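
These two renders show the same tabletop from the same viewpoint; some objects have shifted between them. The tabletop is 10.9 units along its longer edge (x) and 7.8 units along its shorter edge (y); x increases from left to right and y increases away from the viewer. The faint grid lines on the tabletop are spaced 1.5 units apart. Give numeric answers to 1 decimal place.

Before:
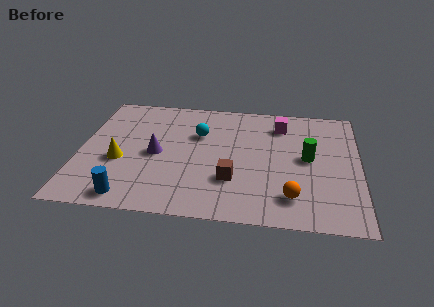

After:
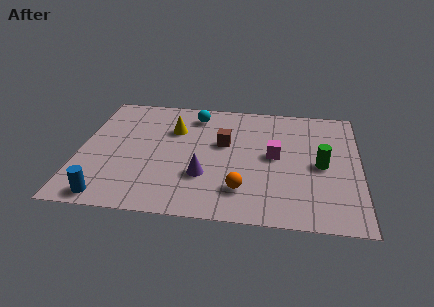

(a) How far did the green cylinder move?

0.6

From (8.9, 4.1) to (9.4, 3.7), the green cylinder covered √(0.5² + 0.4²) ≈ 0.6 units.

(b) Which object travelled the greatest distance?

the yellow cone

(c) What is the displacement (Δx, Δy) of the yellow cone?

(2.0, 2.3)

The yellow cone started near (1.6, 3.1) and ended near (3.6, 5.4).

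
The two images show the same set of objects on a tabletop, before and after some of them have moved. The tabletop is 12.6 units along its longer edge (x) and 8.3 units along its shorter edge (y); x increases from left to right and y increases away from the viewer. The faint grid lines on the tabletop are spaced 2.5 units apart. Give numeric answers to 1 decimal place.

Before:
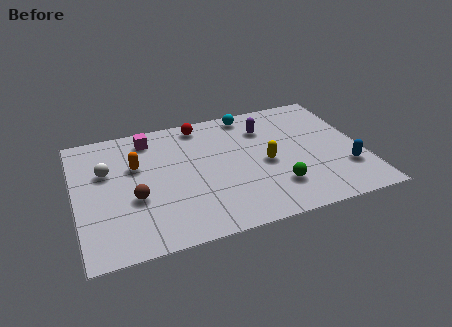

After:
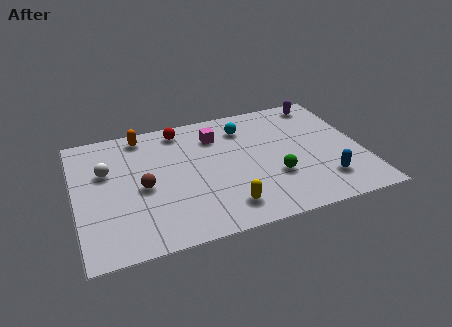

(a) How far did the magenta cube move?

3.0

The magenta cube moved from about (3.4, 7.0) to (6.3, 6.3), a distance of √(2.9² + 0.7²) ≈ 3.0.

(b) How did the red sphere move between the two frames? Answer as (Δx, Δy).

(-0.9, -0.1)

The red sphere started near (5.7, 7.3) and ended near (4.8, 7.2).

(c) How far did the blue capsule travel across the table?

1.1

From (11.7, 2.4) to (10.7, 1.9), the blue capsule covered √(1.0² + 0.5²) ≈ 1.1 units.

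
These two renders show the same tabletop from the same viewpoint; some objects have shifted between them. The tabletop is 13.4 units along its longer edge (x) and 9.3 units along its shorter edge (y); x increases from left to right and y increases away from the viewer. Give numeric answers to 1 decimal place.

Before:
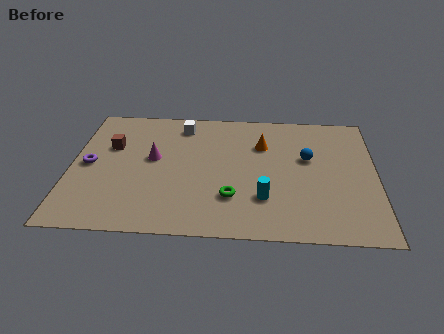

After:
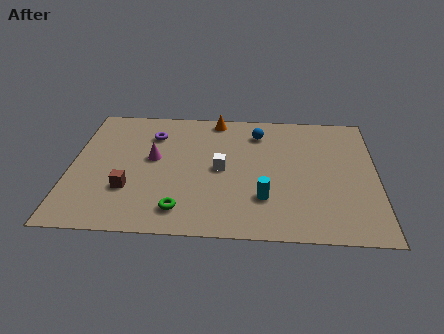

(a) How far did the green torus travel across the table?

2.4

The green torus moved from about (7.1, 2.6) to (4.9, 1.6), a distance of √(2.2² + 1.0²) ≈ 2.4.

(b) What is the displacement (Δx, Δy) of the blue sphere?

(-2.2, 1.8)

The blue sphere was at about (10.4, 5.6) and moved to about (8.2, 7.4).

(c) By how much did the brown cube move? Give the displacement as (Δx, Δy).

(0.9, -3.1)

The brown cube was at about (1.7, 6.0) and moved to about (2.6, 2.9).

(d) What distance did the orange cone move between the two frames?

2.8

The orange cone moved from about (8.4, 6.5) to (6.3, 8.4), a distance of √(2.1² + 1.9²) ≈ 2.8.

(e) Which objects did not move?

the cyan cylinder and the magenta cone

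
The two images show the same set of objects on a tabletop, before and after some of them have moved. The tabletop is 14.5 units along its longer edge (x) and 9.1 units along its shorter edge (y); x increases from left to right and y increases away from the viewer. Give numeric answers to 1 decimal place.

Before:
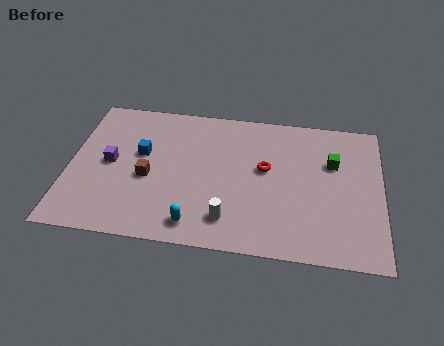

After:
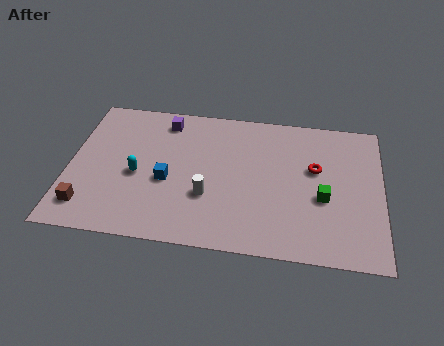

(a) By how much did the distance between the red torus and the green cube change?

-1.4

They were about 3.2 units apart before and 1.8 after — 1.4 units closer together.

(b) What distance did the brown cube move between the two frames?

3.5

The brown cube moved from about (3.7, 3.9) to (1.0, 1.7), a distance of √(2.7² + 2.2²) ≈ 3.5.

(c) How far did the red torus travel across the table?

2.3

The red torus moved from about (9.1, 5.2) to (11.4, 5.5), a distance of √(2.3² + 0.3²) ≈ 2.3.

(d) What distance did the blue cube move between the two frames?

2.1

The blue cube was near (3.3, 5.4) before and (4.6, 3.8) after, so it travelled √(1.3² + 1.6²) ≈ 2.1 units.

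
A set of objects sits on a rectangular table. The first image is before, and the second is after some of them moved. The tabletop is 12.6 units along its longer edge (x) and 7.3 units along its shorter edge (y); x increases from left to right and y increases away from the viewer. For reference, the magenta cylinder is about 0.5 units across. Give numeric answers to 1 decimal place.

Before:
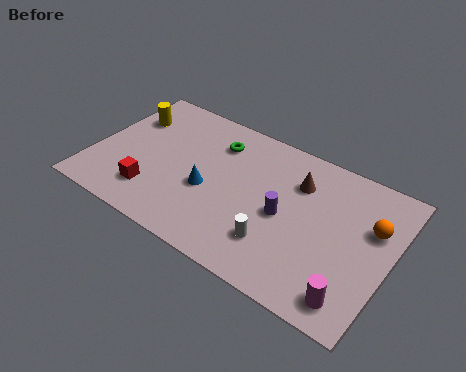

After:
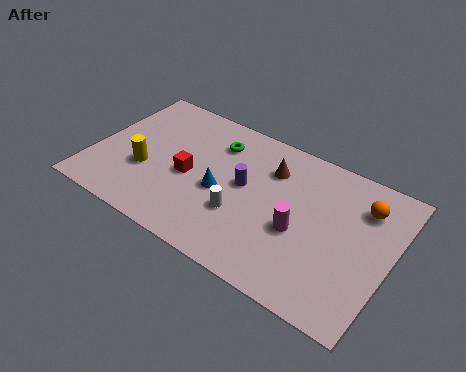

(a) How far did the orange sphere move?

0.9

From (11.7, 4.7) to (11.2, 5.5), the orange sphere covered √(0.5² + 0.8²) ≈ 0.9 units.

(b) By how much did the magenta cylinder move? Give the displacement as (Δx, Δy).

(-2.5, 1.9)

From the two frames, the magenta cylinder sits at roughly (11.4, 1.1) before and (8.9, 3.0) after.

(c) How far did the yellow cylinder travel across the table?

2.8

The yellow cylinder was near (1.1, 5.2) before and (2.3, 2.7) after, so it travelled √(1.2² + 2.5²) ≈ 2.8 units.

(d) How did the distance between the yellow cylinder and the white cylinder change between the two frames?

-3.5

The distance was about 7.7 in the first image and 4.2 in the second, so they moved 3.5 units closer together.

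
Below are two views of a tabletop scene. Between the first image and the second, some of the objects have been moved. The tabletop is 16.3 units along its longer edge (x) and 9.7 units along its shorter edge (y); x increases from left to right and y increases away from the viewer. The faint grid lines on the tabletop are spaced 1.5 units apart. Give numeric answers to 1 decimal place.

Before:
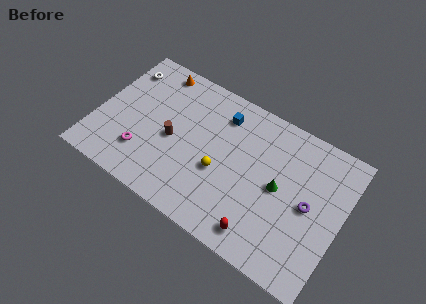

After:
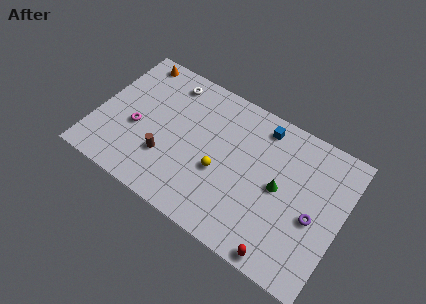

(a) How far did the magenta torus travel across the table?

1.7

The magenta torus was near (3.4, 2.5) before and (2.7, 4.0) after, so it travelled √(0.7² + 1.5²) ≈ 1.7 units.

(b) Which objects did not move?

the green cone and the yellow sphere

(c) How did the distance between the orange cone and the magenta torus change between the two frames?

-1.3

Before: roughly 6.1 units apart; after: 4.8. That's 1.3 units closer together.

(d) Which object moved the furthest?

the white torus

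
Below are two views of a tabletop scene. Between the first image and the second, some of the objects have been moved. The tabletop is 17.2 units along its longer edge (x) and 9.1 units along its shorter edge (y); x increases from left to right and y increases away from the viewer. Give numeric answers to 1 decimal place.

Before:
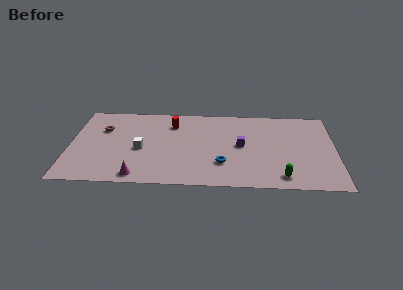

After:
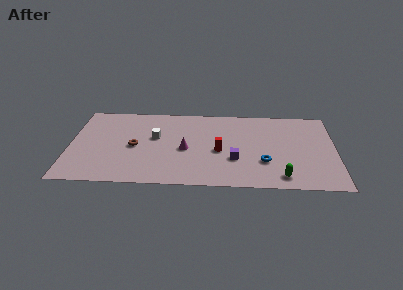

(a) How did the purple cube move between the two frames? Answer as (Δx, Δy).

(-0.4, -1.6)

The purple cube started near (11.1, 4.7) and ended near (10.7, 3.1).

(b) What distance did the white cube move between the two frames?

1.7

From (4.6, 4.0) to (5.5, 5.4), the white cube covered √(0.9² + 1.4²) ≈ 1.7 units.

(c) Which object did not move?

the green capsule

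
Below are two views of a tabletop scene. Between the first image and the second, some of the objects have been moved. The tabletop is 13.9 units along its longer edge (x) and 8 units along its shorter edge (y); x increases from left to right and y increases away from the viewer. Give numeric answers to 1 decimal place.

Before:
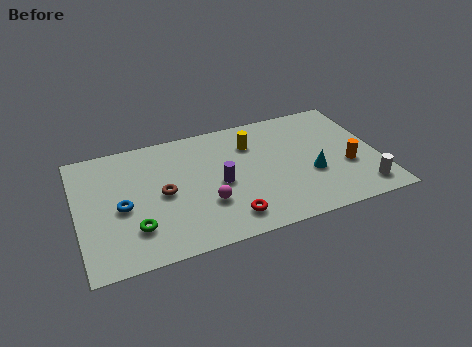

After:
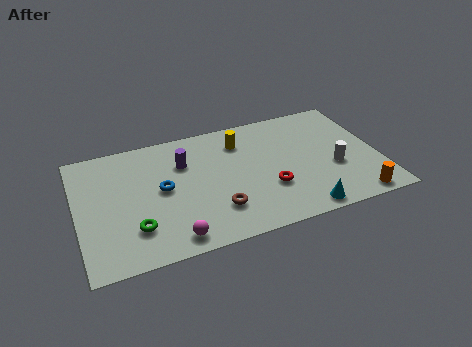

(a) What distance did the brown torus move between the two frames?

2.9

The brown torus was near (3.9, 3.9) before and (6.2, 2.1) after, so it travelled √(2.3² + 1.8²) ≈ 2.9 units.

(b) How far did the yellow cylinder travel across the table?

0.6

The yellow cylinder was near (8.2, 5.9) before and (7.7, 6.2) after, so it travelled √(0.5² + 0.3²) ≈ 0.6 units.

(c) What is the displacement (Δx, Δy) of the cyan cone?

(-0.7, -2.2)

The cyan cone was at about (10.7, 3.0) and moved to about (10.0, 0.8).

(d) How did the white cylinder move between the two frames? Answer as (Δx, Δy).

(-1.1, 1.8)

The white cylinder was at about (12.9, 1.3) and moved to about (11.8, 3.1).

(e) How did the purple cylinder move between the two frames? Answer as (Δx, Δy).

(-1.5, 1.9)

The purple cylinder was at about (6.5, 3.7) and moved to about (5.0, 5.6).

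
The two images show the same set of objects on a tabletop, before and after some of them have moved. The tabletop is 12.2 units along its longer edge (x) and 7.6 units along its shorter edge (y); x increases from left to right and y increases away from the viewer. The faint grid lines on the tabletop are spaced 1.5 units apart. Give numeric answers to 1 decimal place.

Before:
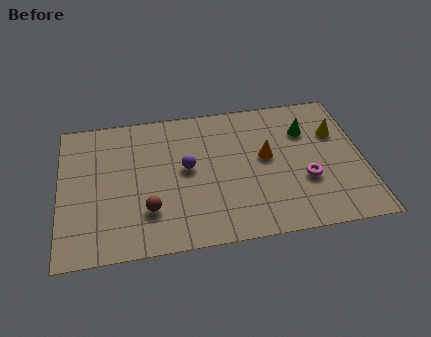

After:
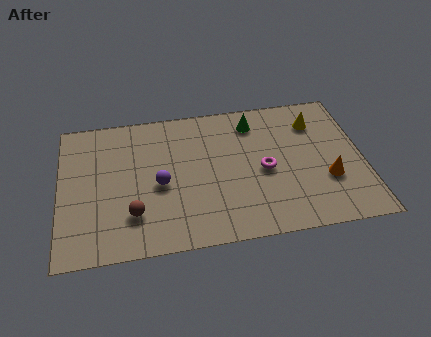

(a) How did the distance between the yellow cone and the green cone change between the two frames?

+1.3

Before: roughly 1.2 units apart; after: 2.5. That's 1.3 units further apart.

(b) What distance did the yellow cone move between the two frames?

1.1

From (11.2, 5.1) to (10.4, 5.8), the yellow cone covered √(0.8² + 0.7²) ≈ 1.1 units.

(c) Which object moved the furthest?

the orange cone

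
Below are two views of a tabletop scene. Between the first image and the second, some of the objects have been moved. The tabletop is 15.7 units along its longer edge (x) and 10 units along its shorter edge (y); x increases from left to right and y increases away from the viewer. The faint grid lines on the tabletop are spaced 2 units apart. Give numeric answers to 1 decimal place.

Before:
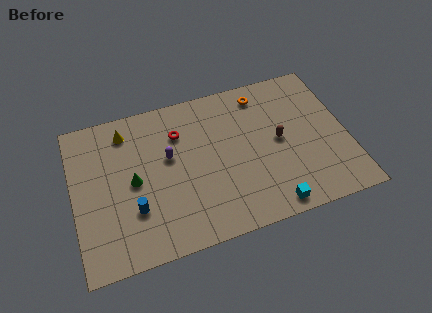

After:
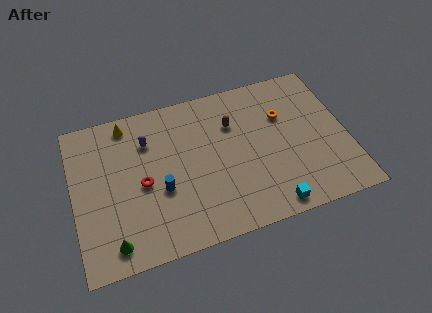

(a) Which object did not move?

the cyan cube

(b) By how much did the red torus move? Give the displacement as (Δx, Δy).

(-2.3, -2.7)

The red torus was at about (6.2, 7.3) and moved to about (3.9, 4.6).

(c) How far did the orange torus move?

2.1

From (11.1, 8.5) to (12.2, 6.7), the orange torus covered √(1.1² + 1.8²) ≈ 2.1 units.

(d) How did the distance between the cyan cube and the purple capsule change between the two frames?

+1.8

Before: roughly 7.3 units apart; after: 9.1. That's 1.8 units further apart.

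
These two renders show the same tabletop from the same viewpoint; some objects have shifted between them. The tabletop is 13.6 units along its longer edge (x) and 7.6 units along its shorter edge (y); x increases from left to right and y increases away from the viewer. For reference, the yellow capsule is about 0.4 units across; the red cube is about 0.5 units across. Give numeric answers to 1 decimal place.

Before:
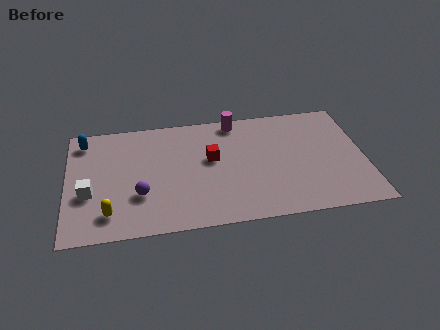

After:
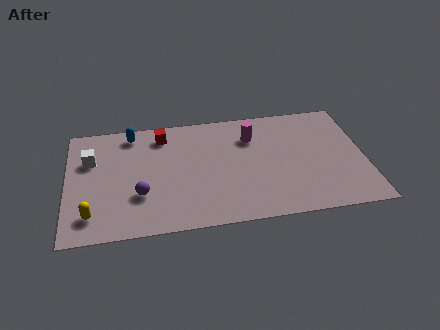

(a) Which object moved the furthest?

the red cube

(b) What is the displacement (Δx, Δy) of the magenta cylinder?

(0.7, -1.2)

The magenta cylinder started near (7.8, 6.8) and ended near (8.5, 5.6).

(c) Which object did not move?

the purple sphere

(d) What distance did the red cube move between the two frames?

2.9

The red cube moved from about (6.6, 4.4) to (4.4, 6.3), a distance of √(2.2² + 1.9²) ≈ 2.9.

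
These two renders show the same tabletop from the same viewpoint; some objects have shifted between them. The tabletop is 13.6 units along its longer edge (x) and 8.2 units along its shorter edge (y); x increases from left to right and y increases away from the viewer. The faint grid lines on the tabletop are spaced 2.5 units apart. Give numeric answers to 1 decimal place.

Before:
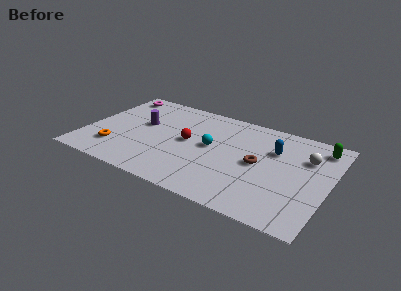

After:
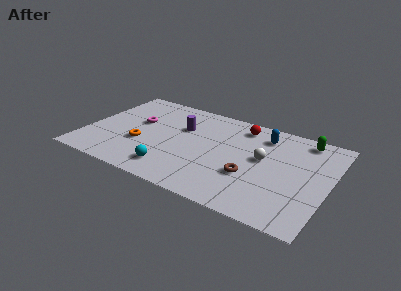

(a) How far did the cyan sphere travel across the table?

3.4

The cyan sphere was near (7.0, 4.4) before and (5.2, 1.5) after, so it travelled √(1.8² + 2.9²) ≈ 3.4 units.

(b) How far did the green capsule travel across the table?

0.9

From (12.8, 6.9) to (11.9, 7.2), the green capsule covered √(0.9² + 0.3²) ≈ 0.9 units.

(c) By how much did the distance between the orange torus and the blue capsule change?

-1.8

The distance was about 9.2 in the first image and 7.4 in the second, so they moved 1.8 units closer together.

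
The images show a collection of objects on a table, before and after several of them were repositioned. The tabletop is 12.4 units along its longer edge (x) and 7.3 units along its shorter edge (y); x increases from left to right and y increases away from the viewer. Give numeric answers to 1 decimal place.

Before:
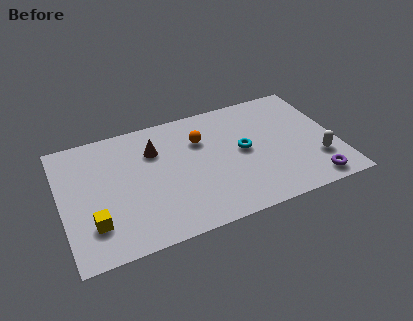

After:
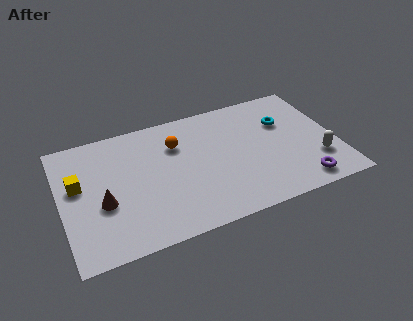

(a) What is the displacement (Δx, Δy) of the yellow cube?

(-0.5, 2.4)

The yellow cube was at about (1.3, 1.9) and moved to about (0.8, 4.3).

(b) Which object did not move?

the white capsule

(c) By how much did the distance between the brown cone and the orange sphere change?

+2.1

Before: roughly 2.1 units apart; after: 4.2. That's 2.1 units further apart.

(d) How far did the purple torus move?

0.5

The purple torus was near (11.0, 0.9) before and (10.5, 1.0) after, so it travelled √(0.5² + 0.1²) ≈ 0.5 units.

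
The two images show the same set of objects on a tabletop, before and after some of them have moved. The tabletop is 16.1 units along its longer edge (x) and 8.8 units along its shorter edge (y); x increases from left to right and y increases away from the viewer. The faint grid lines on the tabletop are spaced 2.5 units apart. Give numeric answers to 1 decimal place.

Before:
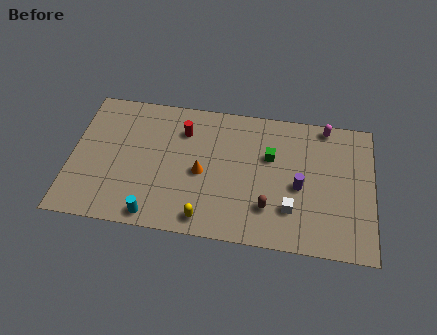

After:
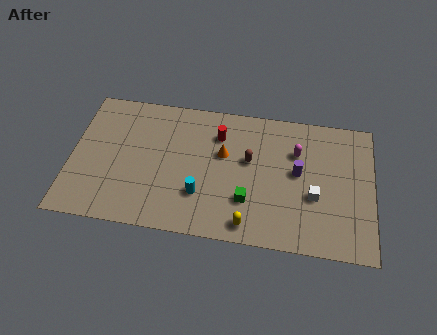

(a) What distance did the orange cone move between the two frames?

1.8

From (7.0, 4.0) to (8.1, 5.4), the orange cone covered √(1.1² + 1.4²) ≈ 1.8 units.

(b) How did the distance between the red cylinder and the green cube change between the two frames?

-0.5

The distance was about 4.8 in the first image and 4.3 in the second, so they moved 0.5 units closer together.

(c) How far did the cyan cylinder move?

2.9

From (4.6, 0.9) to (7.0, 2.6), the cyan cylinder covered √(2.4² + 1.7²) ≈ 2.9 units.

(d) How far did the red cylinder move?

1.9

From (5.9, 6.6) to (7.8, 6.6), the red cylinder covered √(1.9² + 0.0²) ≈ 1.9 units.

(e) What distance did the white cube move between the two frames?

1.6

From (11.8, 2.4) to (13.0, 3.4), the white cube covered √(1.2² + 1.0²) ≈ 1.6 units.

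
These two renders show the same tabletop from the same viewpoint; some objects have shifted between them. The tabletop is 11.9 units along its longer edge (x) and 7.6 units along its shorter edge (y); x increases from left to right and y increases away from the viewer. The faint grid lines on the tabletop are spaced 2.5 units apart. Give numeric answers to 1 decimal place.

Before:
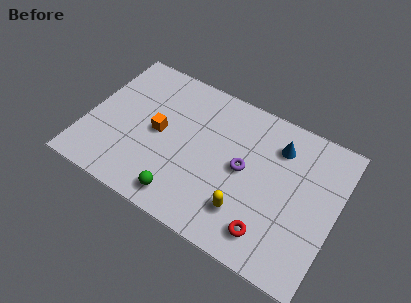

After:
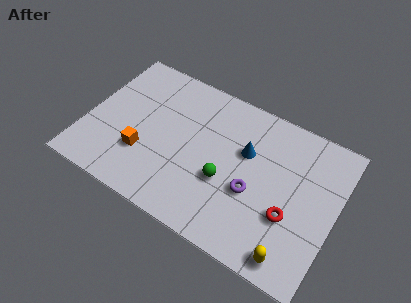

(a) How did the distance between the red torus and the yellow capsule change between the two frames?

+0.5

Before: roughly 1.3 units apart; after: 1.8. That's 0.5 units further apart.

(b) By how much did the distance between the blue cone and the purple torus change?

-0.5

They were about 2.4 units apart before and 1.9 after — 0.5 units closer together.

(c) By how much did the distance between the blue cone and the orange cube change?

-0.7

They were about 5.9 units apart before and 5.2 after — 0.7 units closer together.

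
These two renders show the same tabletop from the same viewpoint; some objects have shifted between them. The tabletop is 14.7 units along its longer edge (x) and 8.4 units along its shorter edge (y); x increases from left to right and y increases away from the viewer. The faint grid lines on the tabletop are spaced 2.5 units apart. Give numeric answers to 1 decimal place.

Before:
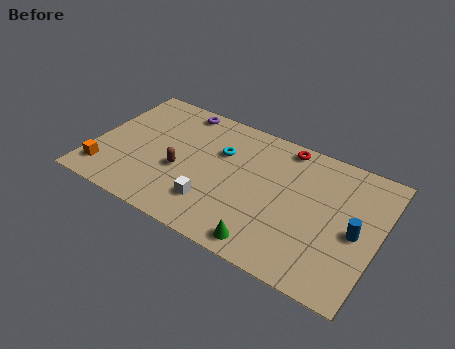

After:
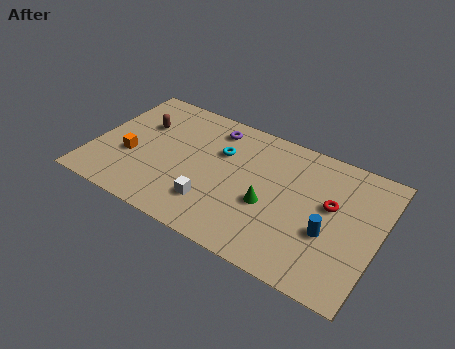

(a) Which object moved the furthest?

the red torus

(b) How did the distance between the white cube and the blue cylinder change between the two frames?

-1.4

Before: roughly 7.3 units apart; after: 5.9. That's 1.4 units closer together.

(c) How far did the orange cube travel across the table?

1.9

From (0.9, 1.6) to (2.0, 3.2), the orange cube covered √(1.1² + 1.6²) ≈ 1.9 units.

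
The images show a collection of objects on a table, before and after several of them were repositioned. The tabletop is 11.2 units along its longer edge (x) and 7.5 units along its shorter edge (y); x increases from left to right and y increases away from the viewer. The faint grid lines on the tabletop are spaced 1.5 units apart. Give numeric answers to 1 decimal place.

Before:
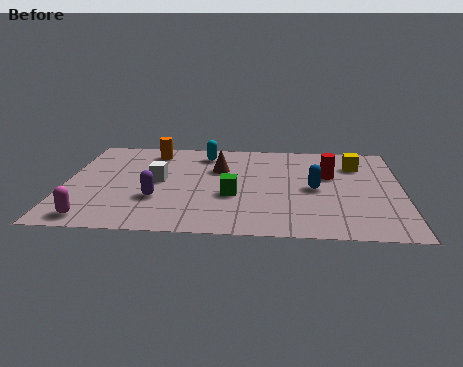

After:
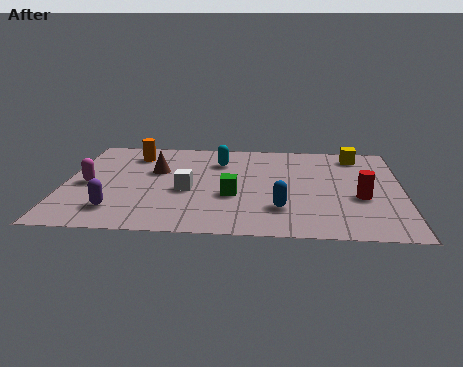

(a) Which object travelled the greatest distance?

the magenta capsule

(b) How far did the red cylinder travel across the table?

2.0

The red cylinder was near (8.8, 4.7) before and (9.8, 3.0) after, so it travelled √(1.0² + 1.7²) ≈ 2.0 units.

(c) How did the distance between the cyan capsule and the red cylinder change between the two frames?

+0.9

The distance was about 4.5 in the first image and 5.4 in the second, so they moved 0.9 units further apart.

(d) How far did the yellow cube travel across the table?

0.8

The yellow cube moved from about (9.7, 5.6) to (9.7, 6.4), a distance of √(0.0² + 0.8²) ≈ 0.8.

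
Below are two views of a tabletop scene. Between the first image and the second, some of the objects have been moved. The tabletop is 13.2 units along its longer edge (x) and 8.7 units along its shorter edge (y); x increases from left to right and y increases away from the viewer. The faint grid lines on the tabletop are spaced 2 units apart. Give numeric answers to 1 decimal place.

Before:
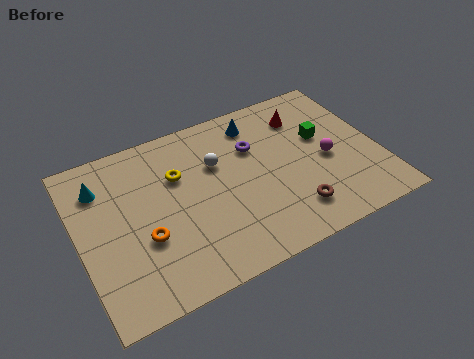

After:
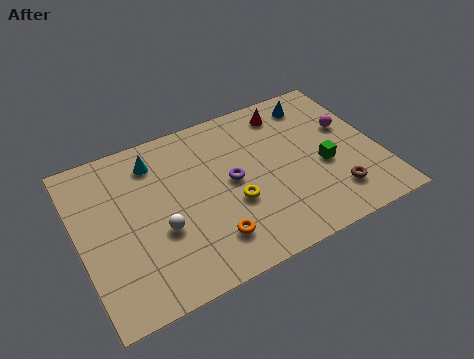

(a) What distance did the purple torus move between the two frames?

1.8

The purple torus was near (7.9, 5.9) before and (6.7, 4.5) after, so it travelled √(1.2² + 1.4²) ≈ 1.8 units.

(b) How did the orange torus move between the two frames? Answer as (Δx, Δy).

(2.7, -1.3)

The orange torus started near (2.7, 3.2) and ended near (5.4, 1.9).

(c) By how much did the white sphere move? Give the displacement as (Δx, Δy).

(-2.8, -2.4)

The white sphere was at about (6.2, 5.7) and moved to about (3.4, 3.3).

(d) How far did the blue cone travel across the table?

2.7

The blue cone was near (8.2, 7.2) before and (10.9, 7.3) after, so it travelled √(2.7² + 0.1²) ≈ 2.7 units.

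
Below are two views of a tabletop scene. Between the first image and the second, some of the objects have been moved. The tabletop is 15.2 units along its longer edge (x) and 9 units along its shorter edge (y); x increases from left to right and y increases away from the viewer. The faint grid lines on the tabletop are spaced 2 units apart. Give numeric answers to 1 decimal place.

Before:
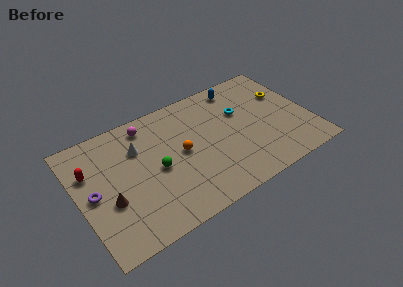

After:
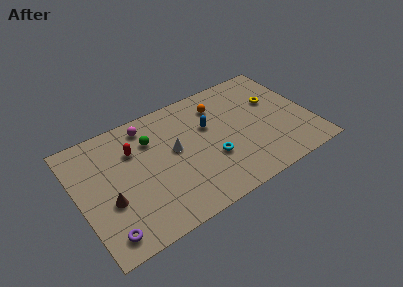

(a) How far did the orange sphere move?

3.8

The orange sphere moved from about (6.7, 4.6) to (9.6, 7.0), a distance of √(2.9² + 2.4²) ≈ 3.8.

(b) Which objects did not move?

the brown cone and the magenta sphere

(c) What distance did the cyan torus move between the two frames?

3.5

The cyan torus was near (10.9, 5.8) before and (8.5, 3.2) after, so it travelled √(2.4² + 2.6²) ≈ 3.5 units.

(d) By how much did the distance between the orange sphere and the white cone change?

+0.8

Before: roughly 3.1 units apart; after: 3.9. That's 0.8 units further apart.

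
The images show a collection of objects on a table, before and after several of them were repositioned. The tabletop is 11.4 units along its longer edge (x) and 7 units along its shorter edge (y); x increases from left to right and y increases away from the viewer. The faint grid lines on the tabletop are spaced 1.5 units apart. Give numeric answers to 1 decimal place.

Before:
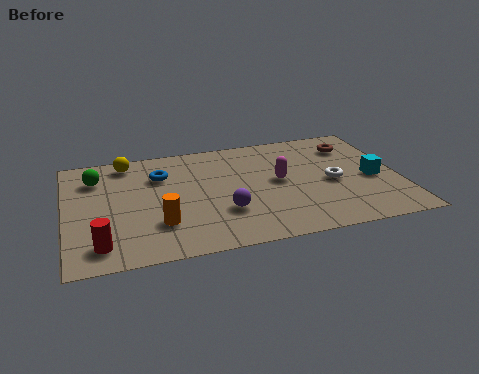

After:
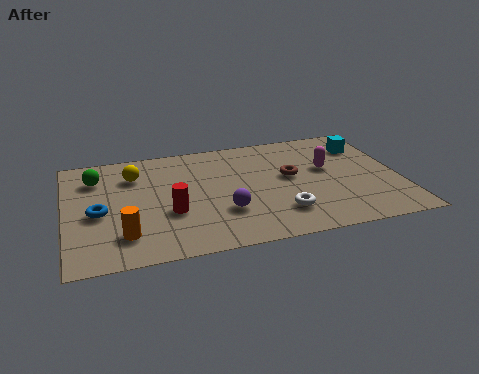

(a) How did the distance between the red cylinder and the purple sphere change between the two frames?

-2.5

The distance was about 4.3 in the first image and 1.8 in the second, so they moved 2.5 units closer together.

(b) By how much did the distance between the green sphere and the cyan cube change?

-0.4

They were about 9.7 units apart before and 9.3 after — 0.4 units closer together.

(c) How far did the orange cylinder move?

1.3

From (3.1, 2.0) to (1.9, 1.6), the orange cylinder covered √(1.2² + 0.4²) ≈ 1.3 units.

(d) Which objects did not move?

the green sphere and the purple sphere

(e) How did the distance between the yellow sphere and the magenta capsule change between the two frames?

+1.1

They were about 5.6 units apart before and 6.7 after — 1.1 units further apart.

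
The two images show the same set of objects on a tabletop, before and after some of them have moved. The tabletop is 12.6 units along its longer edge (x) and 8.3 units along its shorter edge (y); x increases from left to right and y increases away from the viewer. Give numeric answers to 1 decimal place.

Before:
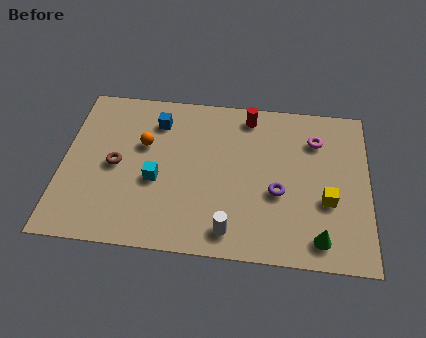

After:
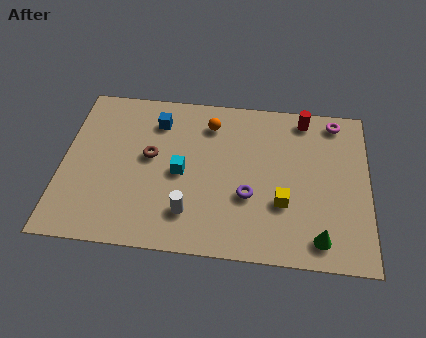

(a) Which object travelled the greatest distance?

the orange sphere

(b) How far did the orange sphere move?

3.0

The orange sphere moved from about (3.3, 5.2) to (6.0, 6.6), a distance of √(2.7² + 1.4²) ≈ 3.0.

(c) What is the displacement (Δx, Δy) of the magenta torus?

(0.8, 1.1)

From the two frames, the magenta torus sits at roughly (10.4, 6.2) before and (11.2, 7.3) after.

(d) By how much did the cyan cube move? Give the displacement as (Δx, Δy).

(1.0, 0.5)

The cyan cube started near (3.9, 3.4) and ended near (4.9, 3.9).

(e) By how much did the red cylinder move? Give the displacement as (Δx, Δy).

(2.3, 0.1)

The red cylinder was at about (7.6, 7.2) and moved to about (9.9, 7.3).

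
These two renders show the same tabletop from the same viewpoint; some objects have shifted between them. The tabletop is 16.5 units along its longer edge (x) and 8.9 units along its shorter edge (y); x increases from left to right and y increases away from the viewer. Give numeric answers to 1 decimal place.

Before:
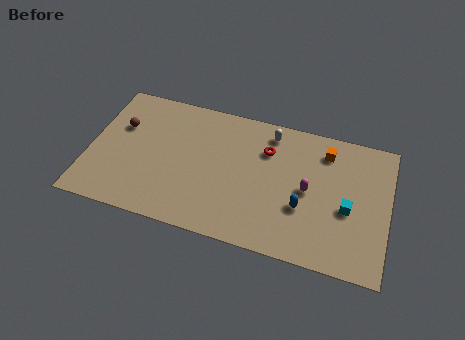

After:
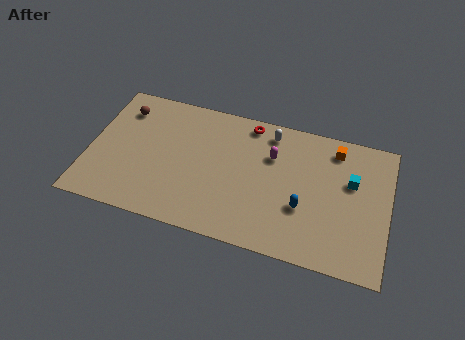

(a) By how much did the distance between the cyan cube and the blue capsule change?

+1.0

The distance was about 2.5 in the first image and 3.5 in the second, so they moved 1.0 units further apart.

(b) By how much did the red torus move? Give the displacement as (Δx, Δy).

(-1.1, 1.5)

The red torus was at about (9.7, 6.4) and moved to about (8.6, 7.9).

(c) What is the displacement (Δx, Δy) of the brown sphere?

(0.0, 1.2)

The brown sphere started near (1.6, 5.8) and ended near (1.6, 7.0).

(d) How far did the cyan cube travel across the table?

1.8

From (14.3, 3.8) to (14.4, 5.6), the cyan cube covered √(0.1² + 1.8²) ≈ 1.8 units.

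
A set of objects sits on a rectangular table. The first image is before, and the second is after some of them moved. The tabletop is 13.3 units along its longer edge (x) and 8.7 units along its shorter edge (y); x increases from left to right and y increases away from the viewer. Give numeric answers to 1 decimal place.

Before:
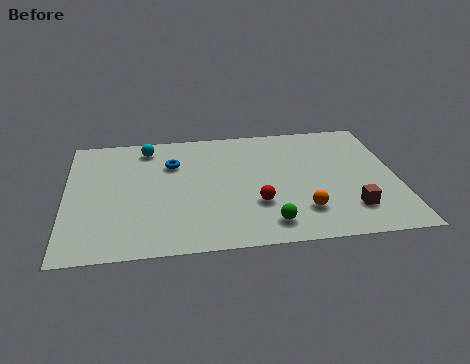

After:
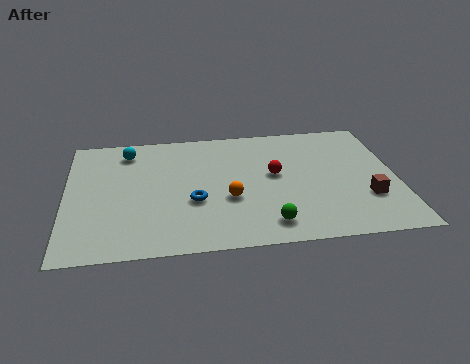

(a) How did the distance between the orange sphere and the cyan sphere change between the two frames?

-2.5

The distance was about 8.1 in the first image and 5.6 in the second, so they moved 2.5 units closer together.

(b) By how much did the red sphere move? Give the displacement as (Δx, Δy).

(0.8, 2.0)

From the two frames, the red sphere sits at roughly (7.6, 2.8) before and (8.4, 4.8) after.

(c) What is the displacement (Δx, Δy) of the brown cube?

(0.7, 0.7)

From the two frames, the brown cube sits at roughly (11.3, 2.0) before and (12.0, 2.7) after.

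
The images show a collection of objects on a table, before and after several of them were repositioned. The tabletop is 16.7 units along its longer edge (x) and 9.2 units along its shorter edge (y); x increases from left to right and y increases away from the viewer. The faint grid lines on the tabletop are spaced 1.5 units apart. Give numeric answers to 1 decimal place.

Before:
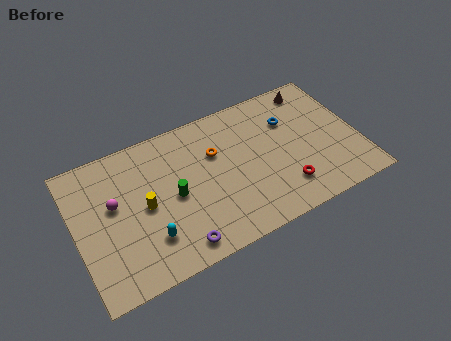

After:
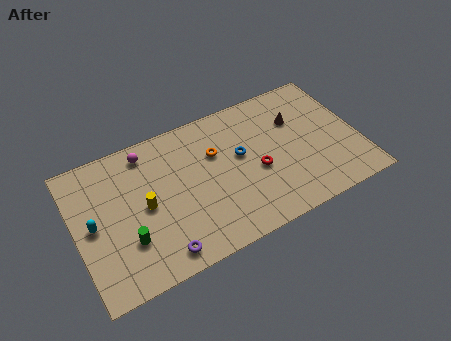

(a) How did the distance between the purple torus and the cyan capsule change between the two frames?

+3.0

Before: roughly 1.9 units apart; after: 4.9. That's 3.0 units further apart.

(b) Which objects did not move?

the yellow cylinder and the orange torus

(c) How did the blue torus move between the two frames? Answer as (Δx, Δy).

(-3.1, -1.1)

The blue torus was at about (12.9, 6.4) and moved to about (9.8, 5.3).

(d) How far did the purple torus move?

1.0

The purple torus moved from about (5.5, 1.2) to (4.5, 1.2), a distance of √(1.0² + 0.0²) ≈ 1.0.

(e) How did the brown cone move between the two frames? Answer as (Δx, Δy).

(-1.3, -1.7)

The brown cone was at about (14.6, 8.0) and moved to about (13.3, 6.3).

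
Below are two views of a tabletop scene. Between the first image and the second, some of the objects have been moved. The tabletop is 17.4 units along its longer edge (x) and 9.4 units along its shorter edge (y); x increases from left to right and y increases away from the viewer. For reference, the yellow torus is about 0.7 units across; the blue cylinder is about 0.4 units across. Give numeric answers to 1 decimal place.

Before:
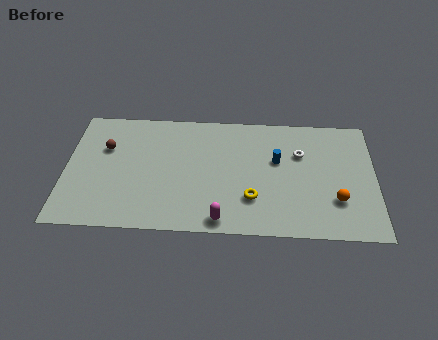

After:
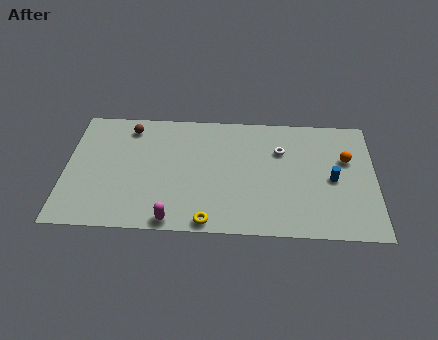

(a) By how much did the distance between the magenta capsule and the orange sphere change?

+4.4

The distance was about 6.6 in the first image and 11.0 in the second, so they moved 4.4 units further apart.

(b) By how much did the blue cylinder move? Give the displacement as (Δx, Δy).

(3.1, -1.3)

The blue cylinder was at about (11.9, 5.7) and moved to about (15.0, 4.4).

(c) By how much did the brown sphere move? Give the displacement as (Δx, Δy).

(1.3, 1.7)

From the two frames, the brown sphere sits at roughly (2.2, 6.2) before and (3.5, 7.9) after.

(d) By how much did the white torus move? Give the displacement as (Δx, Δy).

(-1.1, 0.2)

The white torus was at about (13.2, 6.3) and moved to about (12.1, 6.5).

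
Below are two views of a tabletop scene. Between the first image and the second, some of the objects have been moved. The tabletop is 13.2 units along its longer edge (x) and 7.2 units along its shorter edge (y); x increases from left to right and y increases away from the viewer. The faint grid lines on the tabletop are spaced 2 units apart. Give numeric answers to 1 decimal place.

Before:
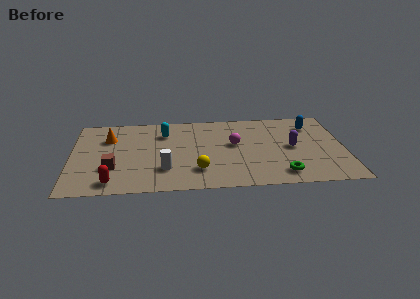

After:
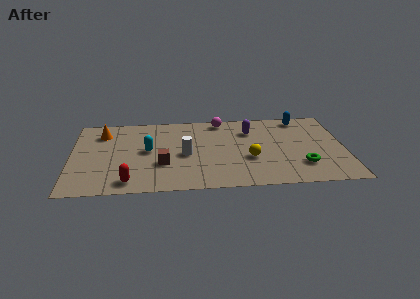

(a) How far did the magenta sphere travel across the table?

2.4

From (7.9, 4.1) to (7.3, 6.4), the magenta sphere covered √(0.6² + 2.3²) ≈ 2.4 units.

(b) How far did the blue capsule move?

0.9

From (11.7, 5.6) to (11.2, 6.3), the blue capsule covered √(0.5² + 0.7²) ≈ 0.9 units.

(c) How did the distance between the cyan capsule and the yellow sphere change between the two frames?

+1.1

Before: roughly 3.9 units apart; after: 5.0. That's 1.1 units further apart.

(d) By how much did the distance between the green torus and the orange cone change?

+1.1

The distance was about 9.2 in the first image and 10.3 in the second, so they moved 1.1 units further apart.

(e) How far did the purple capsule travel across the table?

2.6

From (10.7, 3.6) to (8.7, 5.3), the purple capsule covered √(2.0² + 1.7²) ≈ 2.6 units.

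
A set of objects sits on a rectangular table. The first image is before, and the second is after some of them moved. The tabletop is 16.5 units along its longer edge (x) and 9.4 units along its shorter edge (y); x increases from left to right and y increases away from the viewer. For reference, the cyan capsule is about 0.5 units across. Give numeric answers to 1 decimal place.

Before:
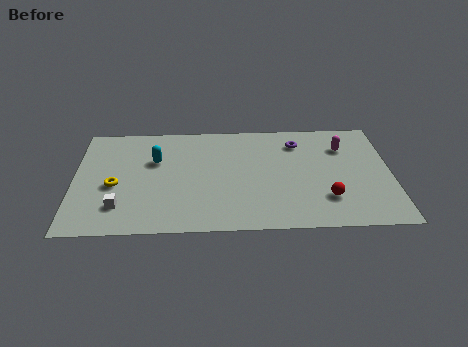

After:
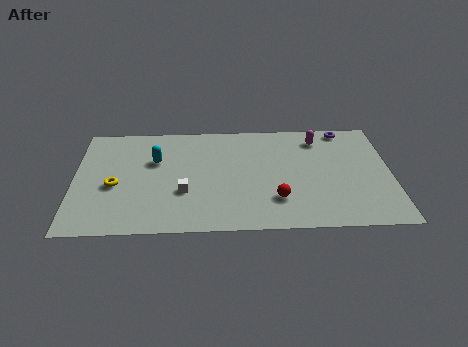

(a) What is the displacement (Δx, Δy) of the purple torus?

(2.5, 1.1)

From the two frames, the purple torus sits at roughly (11.7, 7.4) before and (14.2, 8.5) after.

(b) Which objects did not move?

the yellow torus and the cyan capsule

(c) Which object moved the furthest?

the white cube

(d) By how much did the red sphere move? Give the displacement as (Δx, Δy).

(-2.6, 0.0)

From the two frames, the red sphere sits at roughly (13.1, 2.5) before and (10.5, 2.5) after.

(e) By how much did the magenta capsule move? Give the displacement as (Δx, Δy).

(-1.3, 0.8)

The magenta capsule started near (14.1, 6.9) and ended near (12.8, 7.7).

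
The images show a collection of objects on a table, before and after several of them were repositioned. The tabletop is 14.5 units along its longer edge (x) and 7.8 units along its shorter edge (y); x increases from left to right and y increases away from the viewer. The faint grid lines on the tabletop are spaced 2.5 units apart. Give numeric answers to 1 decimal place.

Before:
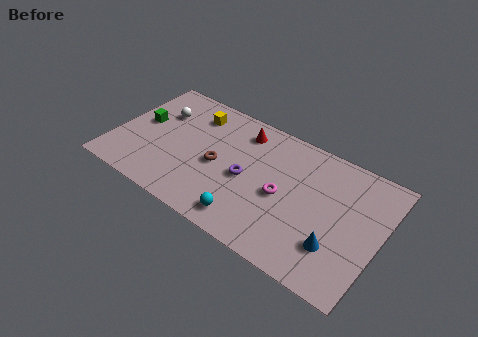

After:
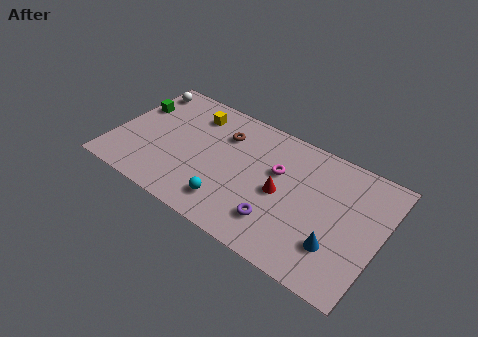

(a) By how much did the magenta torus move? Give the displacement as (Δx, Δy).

(-0.5, 1.3)

The magenta torus started near (9.3, 3.6) and ended near (8.8, 4.9).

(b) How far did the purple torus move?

2.6

From (7.3, 3.6) to (9.3, 1.9), the purple torus covered √(2.0² + 1.7²) ≈ 2.6 units.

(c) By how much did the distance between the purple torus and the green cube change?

+3.1

They were about 6.0 units apart before and 9.1 after — 3.1 units further apart.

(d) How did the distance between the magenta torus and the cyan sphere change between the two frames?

+1.1

The distance was about 2.8 in the first image and 3.9 in the second, so they moved 1.1 units further apart.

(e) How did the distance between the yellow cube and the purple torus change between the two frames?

+2.6

They were about 4.3 units apart before and 6.9 after — 2.6 units further apart.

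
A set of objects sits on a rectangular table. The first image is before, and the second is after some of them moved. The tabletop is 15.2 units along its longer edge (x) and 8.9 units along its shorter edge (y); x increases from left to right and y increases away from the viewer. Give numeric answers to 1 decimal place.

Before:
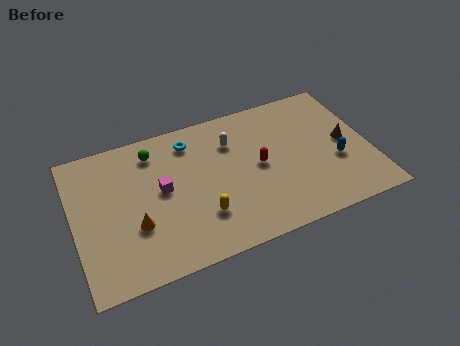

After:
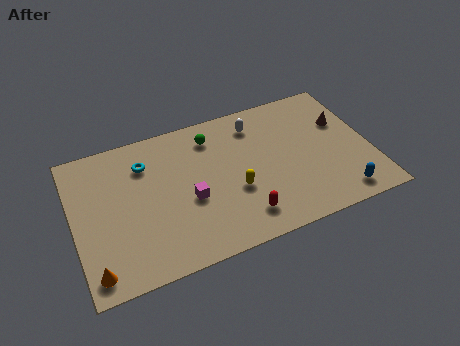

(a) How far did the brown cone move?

1.3

The brown cone was near (14.0, 4.5) before and (14.0, 5.8) after, so it travelled √(0.0² + 1.3²) ≈ 1.3 units.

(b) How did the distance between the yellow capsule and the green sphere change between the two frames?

-1.3

They were about 5.2 units apart before and 3.9 after — 1.3 units closer together.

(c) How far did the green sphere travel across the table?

3.0

From (4.3, 7.3) to (7.3, 7.2), the green sphere covered √(3.0² + 0.1²) ≈ 3.0 units.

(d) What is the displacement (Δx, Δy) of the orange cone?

(-2.2, -1.9)

From the two frames, the orange cone sits at roughly (3.0, 3.1) before and (0.8, 1.2) after.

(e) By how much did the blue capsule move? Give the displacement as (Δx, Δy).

(-0.1, -2.2)

The blue capsule started near (13.4, 3.4) and ended near (13.3, 1.2).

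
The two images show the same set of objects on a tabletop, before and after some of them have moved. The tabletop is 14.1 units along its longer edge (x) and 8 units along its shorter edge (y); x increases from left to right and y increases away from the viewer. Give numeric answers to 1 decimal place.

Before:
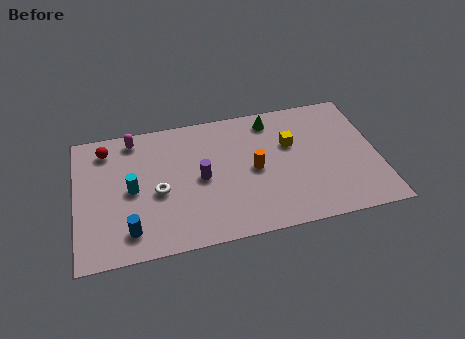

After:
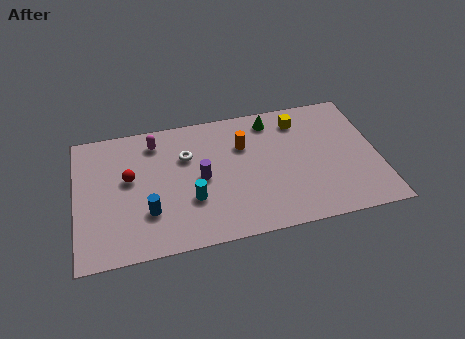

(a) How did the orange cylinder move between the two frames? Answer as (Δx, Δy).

(-0.4, 1.6)

The orange cylinder was at about (8.3, 3.9) and moved to about (7.9, 5.5).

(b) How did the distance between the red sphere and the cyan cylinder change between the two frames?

+0.5

They were about 2.9 units apart before and 3.4 after — 0.5 units further apart.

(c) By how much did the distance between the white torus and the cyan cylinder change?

+1.4

The distance was about 1.3 in the first image and 2.7 in the second, so they moved 1.4 units further apart.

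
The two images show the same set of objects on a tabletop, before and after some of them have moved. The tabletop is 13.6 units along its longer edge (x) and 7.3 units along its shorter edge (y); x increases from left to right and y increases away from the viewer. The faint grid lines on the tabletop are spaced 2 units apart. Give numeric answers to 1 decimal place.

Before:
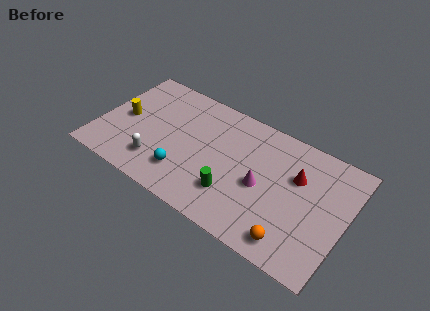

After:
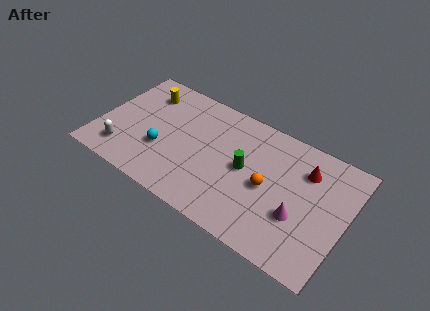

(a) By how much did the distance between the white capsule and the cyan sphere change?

+0.8

Before: roughly 1.5 units apart; after: 2.3. That's 0.8 units further apart.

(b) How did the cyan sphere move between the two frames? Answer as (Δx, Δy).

(-1.4, 0.8)

The cyan sphere was at about (5.0, 1.8) and moved to about (3.6, 2.6).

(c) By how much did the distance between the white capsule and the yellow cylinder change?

+1.3

Before: roughly 2.9 units apart; after: 4.2. That's 1.3 units further apart.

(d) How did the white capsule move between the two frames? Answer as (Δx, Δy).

(-1.9, -0.2)

From the two frames, the white capsule sits at roughly (3.5, 1.7) before and (1.6, 1.5) after.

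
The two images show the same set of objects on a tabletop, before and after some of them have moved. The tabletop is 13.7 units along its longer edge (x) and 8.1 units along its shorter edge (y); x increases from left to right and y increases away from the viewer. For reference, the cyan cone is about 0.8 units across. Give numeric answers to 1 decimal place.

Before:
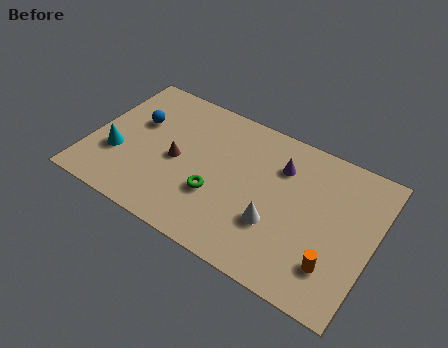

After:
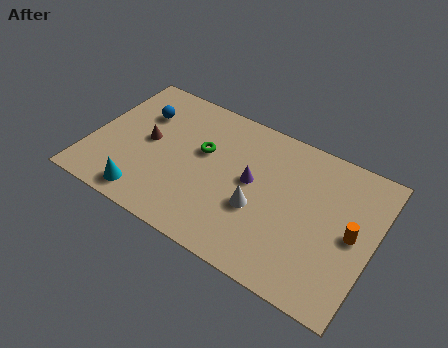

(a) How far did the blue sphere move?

0.6

The blue sphere moved from about (2.0, 5.1) to (2.1, 5.7), a distance of √(0.1² + 0.6²) ≈ 0.6.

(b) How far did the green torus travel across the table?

2.3

The green torus was near (6.3, 2.8) before and (5.3, 4.9) after, so it travelled √(1.0² + 2.1²) ≈ 2.3 units.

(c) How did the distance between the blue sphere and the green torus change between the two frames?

-1.6

The distance was about 4.9 in the first image and 3.3 in the second, so they moved 1.6 units closer together.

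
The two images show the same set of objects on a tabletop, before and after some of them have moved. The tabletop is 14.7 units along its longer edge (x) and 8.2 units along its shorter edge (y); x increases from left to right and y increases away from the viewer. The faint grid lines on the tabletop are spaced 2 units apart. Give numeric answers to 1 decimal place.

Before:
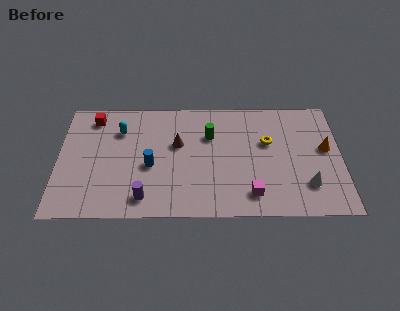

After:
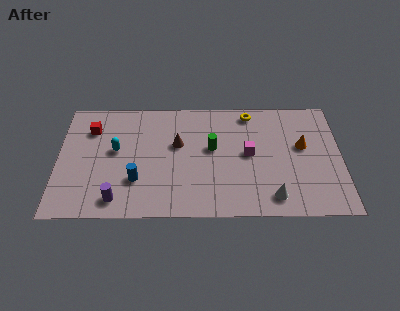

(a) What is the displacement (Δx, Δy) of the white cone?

(-1.8, -0.8)

The white cone started near (12.9, 2.1) and ended near (11.1, 1.3).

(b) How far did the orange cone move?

1.2

From (13.9, 4.6) to (12.7, 4.8), the orange cone covered √(1.2² + 0.2²) ≈ 1.2 units.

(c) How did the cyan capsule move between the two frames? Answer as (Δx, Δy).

(-0.2, -1.4)

The cyan capsule started near (3.2, 6.0) and ended near (3.0, 4.6).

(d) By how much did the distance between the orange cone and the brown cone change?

-1.2

Before: roughly 7.7 units apart; after: 6.5. That's 1.2 units closer together.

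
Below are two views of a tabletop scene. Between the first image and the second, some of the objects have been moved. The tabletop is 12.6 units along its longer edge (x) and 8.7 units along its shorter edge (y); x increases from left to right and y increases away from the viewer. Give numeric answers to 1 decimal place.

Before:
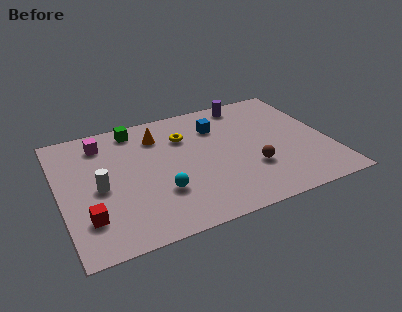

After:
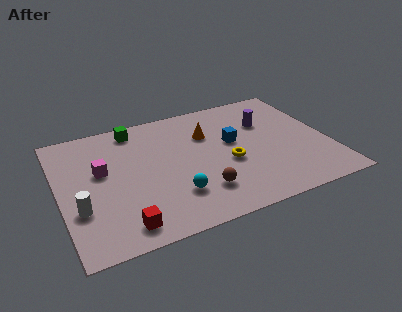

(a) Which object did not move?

the green cube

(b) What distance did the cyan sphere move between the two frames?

0.7

The cyan sphere moved from about (4.5, 2.7) to (5.1, 2.3), a distance of √(0.6² + 0.4²) ≈ 0.7.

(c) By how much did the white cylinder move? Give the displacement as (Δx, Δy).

(-1.0, -1.1)

From the two frames, the white cylinder sits at roughly (1.8, 4.0) before and (0.8, 2.9) after.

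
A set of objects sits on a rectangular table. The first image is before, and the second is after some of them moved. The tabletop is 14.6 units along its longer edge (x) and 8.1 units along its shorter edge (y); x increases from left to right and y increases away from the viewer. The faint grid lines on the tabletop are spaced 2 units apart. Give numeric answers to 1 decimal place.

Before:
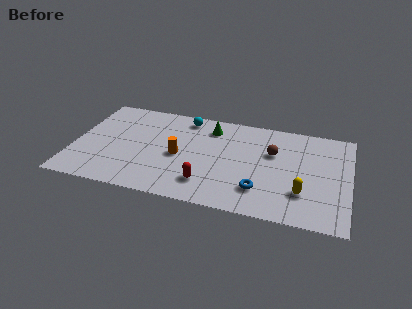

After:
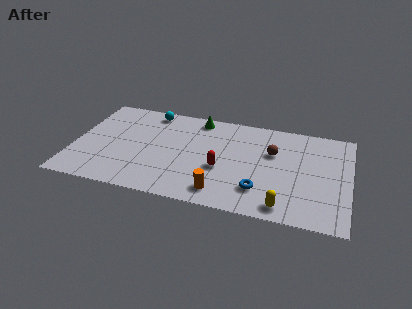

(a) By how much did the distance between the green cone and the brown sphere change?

+0.9

Before: roughly 3.6 units apart; after: 4.5. That's 0.9 units further apart.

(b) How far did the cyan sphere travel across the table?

1.9

The cyan sphere moved from about (5.7, 7.0) to (3.8, 7.1), a distance of √(1.9² + 0.1²) ≈ 1.9.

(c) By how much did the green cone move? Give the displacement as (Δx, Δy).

(-0.7, 0.6)

The green cone was at about (7.1, 6.5) and moved to about (6.4, 7.1).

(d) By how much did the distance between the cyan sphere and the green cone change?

+1.1

Before: roughly 1.5 units apart; after: 2.6. That's 1.1 units further apart.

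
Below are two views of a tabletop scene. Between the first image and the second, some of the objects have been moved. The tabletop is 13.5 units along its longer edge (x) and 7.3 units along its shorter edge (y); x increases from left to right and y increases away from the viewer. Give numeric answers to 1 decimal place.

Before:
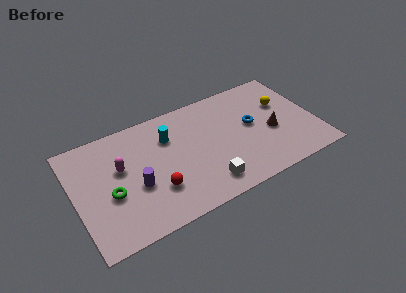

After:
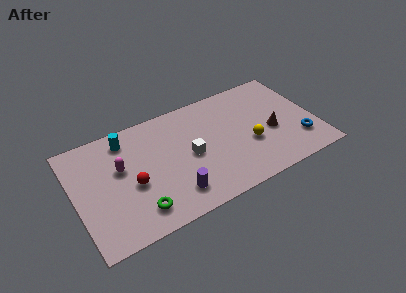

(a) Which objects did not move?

the brown cone and the magenta capsule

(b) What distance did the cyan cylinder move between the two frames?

2.5

The cyan cylinder was near (5.4, 5.2) before and (3.1, 6.1) after, so it travelled √(2.3² + 0.9²) ≈ 2.5 units.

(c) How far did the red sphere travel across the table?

1.5

The red sphere moved from about (4.3, 2.2) to (3.1, 3.1), a distance of √(1.2² + 0.9²) ≈ 1.5.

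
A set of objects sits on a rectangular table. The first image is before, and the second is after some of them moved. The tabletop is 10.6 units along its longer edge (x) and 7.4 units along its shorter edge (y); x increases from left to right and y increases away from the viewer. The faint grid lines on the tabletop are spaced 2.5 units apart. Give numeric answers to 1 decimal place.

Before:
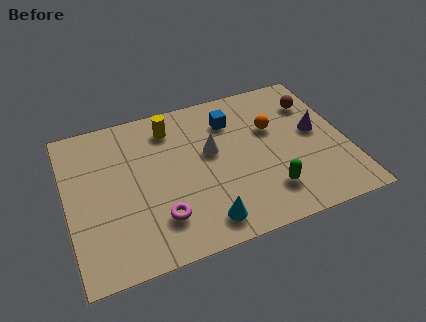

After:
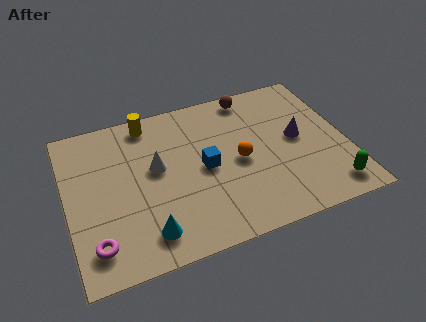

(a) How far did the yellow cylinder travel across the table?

0.9

The yellow cylinder moved from about (4.1, 6.0) to (3.3, 6.5), a distance of √(0.8² + 0.5²) ≈ 0.9.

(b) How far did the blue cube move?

2.3

From (6.4, 5.6) to (5.2, 3.6), the blue cube covered √(1.2² + 2.0²) ≈ 2.3 units.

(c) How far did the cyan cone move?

2.1

The cyan cone was near (4.9, 1.1) before and (2.8, 1.3) after, so it travelled √(2.1² + 0.2²) ≈ 2.1 units.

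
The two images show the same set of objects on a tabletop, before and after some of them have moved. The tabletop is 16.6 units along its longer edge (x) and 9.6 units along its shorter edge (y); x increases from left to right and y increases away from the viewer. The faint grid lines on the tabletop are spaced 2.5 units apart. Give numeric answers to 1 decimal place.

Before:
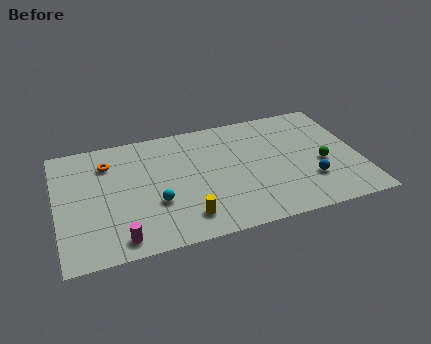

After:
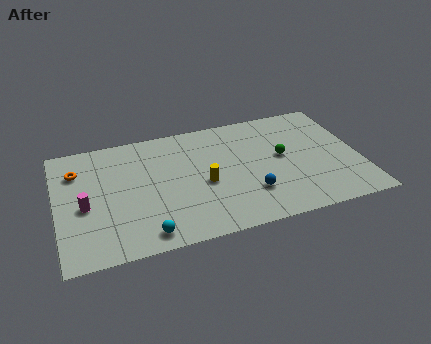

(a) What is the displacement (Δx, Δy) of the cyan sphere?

(-0.7, -2.2)

The cyan sphere started near (5.3, 3.4) and ended near (4.6, 1.2).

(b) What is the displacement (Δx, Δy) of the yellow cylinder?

(1.2, 2.4)

The yellow cylinder started near (6.8, 1.8) and ended near (8.0, 4.2).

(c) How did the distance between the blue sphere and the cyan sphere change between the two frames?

-2.4

The distance was about 8.4 in the first image and 6.0 in the second, so they moved 2.4 units closer together.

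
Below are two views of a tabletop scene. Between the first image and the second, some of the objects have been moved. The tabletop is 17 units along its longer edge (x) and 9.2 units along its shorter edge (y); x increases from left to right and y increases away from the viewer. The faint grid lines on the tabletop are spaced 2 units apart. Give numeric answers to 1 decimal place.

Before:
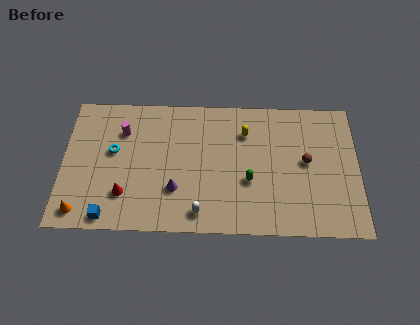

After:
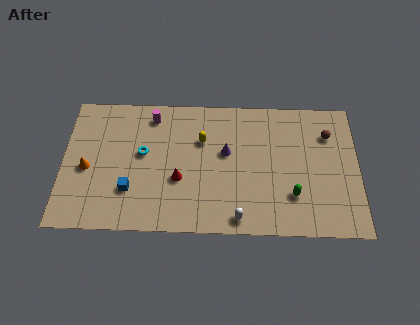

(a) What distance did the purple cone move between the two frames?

3.9

The purple cone was near (6.5, 2.8) before and (9.4, 5.4) after, so it travelled √(2.9² + 2.6²) ≈ 3.9 units.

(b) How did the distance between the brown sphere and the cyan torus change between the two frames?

-0.3

Before: roughly 11.1 units apart; after: 10.8. That's 0.3 units closer together.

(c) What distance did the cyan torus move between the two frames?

1.7

From (2.9, 5.3) to (4.6, 5.2), the cyan torus covered √(1.7² + 0.1²) ≈ 1.7 units.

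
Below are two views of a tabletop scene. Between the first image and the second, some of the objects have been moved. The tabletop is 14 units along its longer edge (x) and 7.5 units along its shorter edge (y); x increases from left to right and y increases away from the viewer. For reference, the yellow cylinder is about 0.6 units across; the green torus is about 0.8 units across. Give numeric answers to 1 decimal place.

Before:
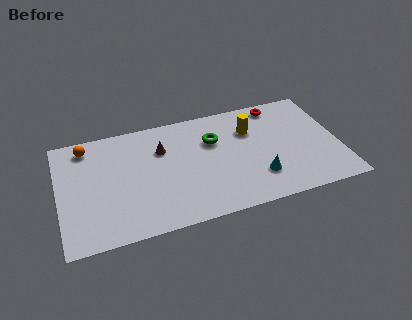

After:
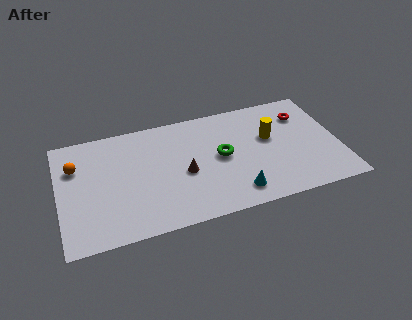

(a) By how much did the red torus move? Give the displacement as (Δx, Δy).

(1.2, -1.0)

From the two frames, the red torus sits at roughly (11.2, 6.6) before and (12.4, 5.6) after.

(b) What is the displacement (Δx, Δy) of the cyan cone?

(-1.2, -0.7)

From the two frames, the cyan cone sits at roughly (9.8, 2.0) before and (8.6, 1.3) after.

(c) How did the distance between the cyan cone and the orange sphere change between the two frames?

-0.8

The distance was about 9.4 in the first image and 8.6 in the second, so they moved 0.8 units closer together.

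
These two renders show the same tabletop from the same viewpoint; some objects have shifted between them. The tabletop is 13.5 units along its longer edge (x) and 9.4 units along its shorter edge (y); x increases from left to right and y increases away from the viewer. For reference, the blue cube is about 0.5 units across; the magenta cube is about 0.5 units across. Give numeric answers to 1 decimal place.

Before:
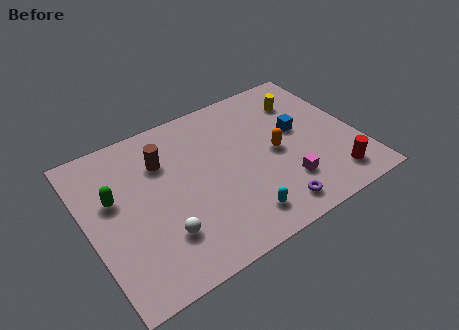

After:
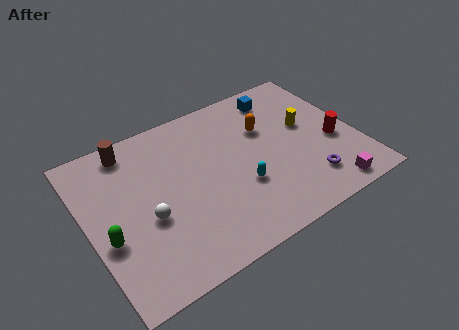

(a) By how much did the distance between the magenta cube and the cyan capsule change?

+2.0

They were about 2.6 units apart before and 4.6 after — 2.0 units further apart.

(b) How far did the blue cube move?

2.6

The blue cube moved from about (10.7, 5.3) to (10.3, 7.9), a distance of √(0.4² + 2.6²) ≈ 2.6.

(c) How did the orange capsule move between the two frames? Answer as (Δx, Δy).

(-0.2, 1.7)

The orange capsule started near (9.4, 4.5) and ended near (9.2, 6.2).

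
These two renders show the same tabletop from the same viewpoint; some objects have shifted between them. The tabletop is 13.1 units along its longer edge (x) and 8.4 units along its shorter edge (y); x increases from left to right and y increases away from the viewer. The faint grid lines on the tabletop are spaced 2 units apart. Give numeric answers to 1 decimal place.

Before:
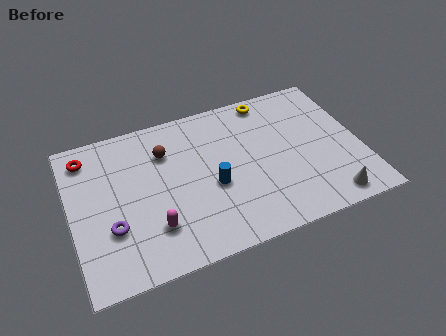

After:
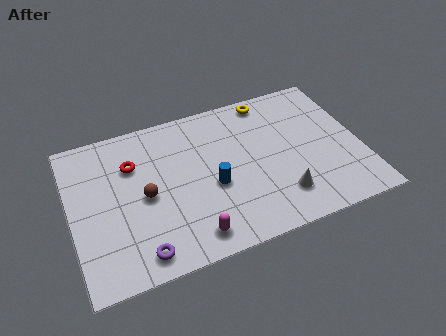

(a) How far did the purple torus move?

2.0

The purple torus was near (1.7, 2.8) before and (2.8, 1.1) after, so it travelled √(1.1² + 1.7²) ≈ 2.0 units.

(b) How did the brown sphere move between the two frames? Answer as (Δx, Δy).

(-1.1, -2.1)

From the two frames, the brown sphere sits at roughly (4.4, 6.1) before and (3.3, 4.0) after.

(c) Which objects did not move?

the yellow torus and the blue cylinder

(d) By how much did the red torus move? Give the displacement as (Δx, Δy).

(2.0, -1.1)

The red torus started near (0.9, 7.0) and ended near (2.9, 5.9).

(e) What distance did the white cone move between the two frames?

2.3

From (11.3, 1.0) to (9.2, 1.9), the white cone covered √(2.1² + 0.9²) ≈ 2.3 units.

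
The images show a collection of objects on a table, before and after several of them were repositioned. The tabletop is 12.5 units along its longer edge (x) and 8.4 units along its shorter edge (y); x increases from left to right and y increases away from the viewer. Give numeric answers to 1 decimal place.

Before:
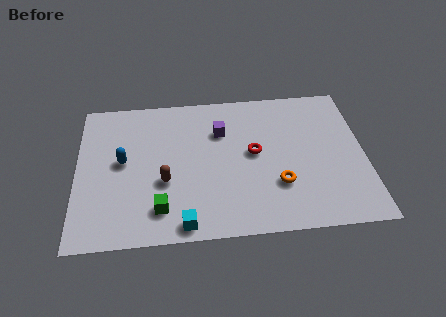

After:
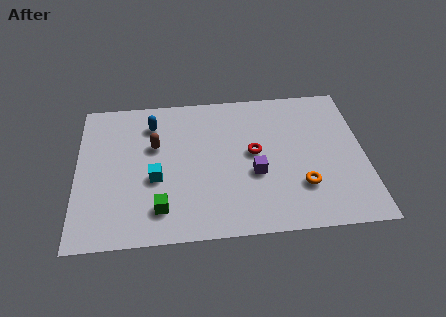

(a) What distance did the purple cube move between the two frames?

3.0

The purple cube was near (6.3, 5.9) before and (7.7, 3.3) after, so it travelled √(1.4² + 2.6²) ≈ 3.0 units.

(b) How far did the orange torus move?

1.0

From (8.7, 2.6) to (9.7, 2.4), the orange torus covered √(1.0² + 0.2²) ≈ 1.0 units.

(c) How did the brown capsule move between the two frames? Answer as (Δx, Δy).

(-0.4, 2.1)

The brown capsule started near (3.8, 3.2) and ended near (3.4, 5.3).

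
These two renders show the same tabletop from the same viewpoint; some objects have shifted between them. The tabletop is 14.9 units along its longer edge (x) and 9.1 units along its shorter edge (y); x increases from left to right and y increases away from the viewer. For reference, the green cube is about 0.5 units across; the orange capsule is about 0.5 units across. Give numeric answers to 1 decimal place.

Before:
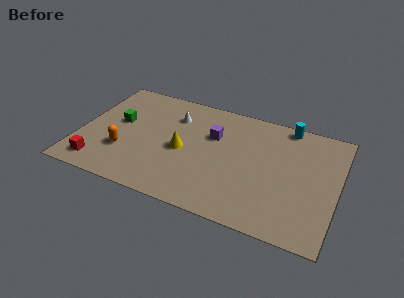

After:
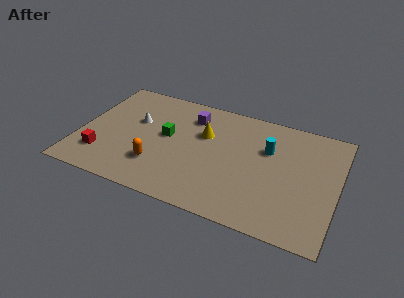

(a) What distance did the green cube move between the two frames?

2.9

The green cube was near (2.1, 5.2) before and (5.0, 5.0) after, so it travelled √(2.9² + 0.2²) ≈ 2.9 units.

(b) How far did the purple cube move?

1.8

The purple cube was near (7.6, 6.0) before and (6.2, 7.1) after, so it travelled √(1.4² + 1.1²) ≈ 1.8 units.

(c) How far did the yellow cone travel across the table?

2.0

The yellow cone moved from about (6.0, 4.2) to (7.1, 5.9), a distance of √(1.1² + 1.7²) ≈ 2.0.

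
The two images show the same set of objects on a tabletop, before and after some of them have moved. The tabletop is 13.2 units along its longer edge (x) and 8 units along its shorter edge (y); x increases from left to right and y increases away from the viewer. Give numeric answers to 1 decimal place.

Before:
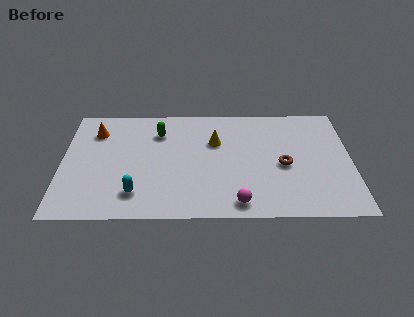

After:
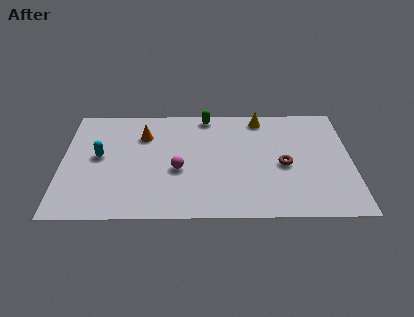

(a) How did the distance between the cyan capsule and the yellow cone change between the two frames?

+2.8

Before: roughly 5.1 units apart; after: 7.9. That's 2.8 units further apart.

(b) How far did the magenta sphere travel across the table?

3.5

The magenta sphere was near (8.0, 1.0) before and (5.3, 3.3) after, so it travelled √(2.7² + 2.3²) ≈ 3.5 units.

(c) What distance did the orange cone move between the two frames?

2.2

From (1.5, 6.1) to (3.7, 5.8), the orange cone covered √(2.2² + 0.3²) ≈ 2.2 units.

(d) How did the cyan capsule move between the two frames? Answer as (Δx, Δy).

(-1.7, 2.6)

The cyan capsule started near (3.4, 1.7) and ended near (1.7, 4.3).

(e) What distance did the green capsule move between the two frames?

2.5

From (4.4, 6.0) to (6.6, 7.2), the green capsule covered √(2.2² + 1.2²) ≈ 2.5 units.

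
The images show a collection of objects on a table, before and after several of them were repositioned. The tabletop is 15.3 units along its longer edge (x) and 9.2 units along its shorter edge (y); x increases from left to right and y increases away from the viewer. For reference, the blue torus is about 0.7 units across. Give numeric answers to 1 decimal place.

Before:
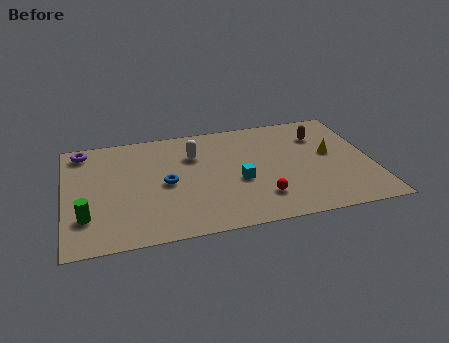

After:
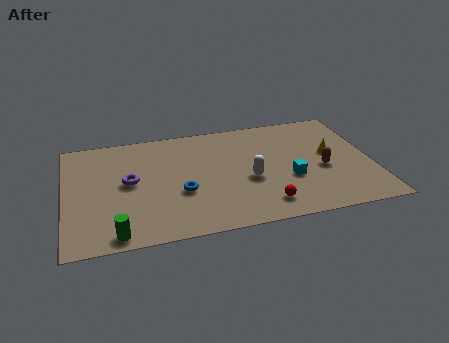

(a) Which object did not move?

the yellow cone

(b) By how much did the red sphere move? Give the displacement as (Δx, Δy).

(0.1, -0.6)

The red sphere was at about (9.6, 2.2) and moved to about (9.7, 1.6).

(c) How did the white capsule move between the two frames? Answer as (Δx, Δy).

(2.6, -2.7)

From the two frames, the white capsule sits at roughly (6.5, 6.5) before and (9.1, 3.8) after.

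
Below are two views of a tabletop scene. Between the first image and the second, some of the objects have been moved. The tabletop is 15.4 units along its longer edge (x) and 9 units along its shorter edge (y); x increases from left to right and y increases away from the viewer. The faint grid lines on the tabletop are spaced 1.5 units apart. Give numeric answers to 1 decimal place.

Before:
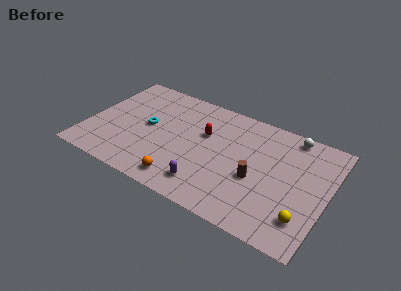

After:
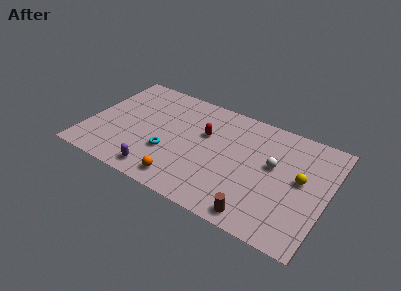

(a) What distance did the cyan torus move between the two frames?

2.3

The cyan torus was near (3.8, 4.7) before and (5.4, 3.1) after, so it travelled √(1.6² + 1.6²) ≈ 2.3 units.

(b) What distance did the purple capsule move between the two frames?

3.1

The purple capsule was near (8.1, 1.7) before and (5.0, 1.2) after, so it travelled √(3.1² + 0.5²) ≈ 3.1 units.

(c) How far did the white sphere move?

3.0

The white sphere was near (12.7, 8.1) before and (11.9, 5.2) after, so it travelled √(0.8² + 2.9²) ≈ 3.0 units.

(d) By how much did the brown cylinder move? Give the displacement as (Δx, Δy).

(0.5, -2.7)

From the two frames, the brown cylinder sits at roughly (11.0, 3.7) before and (11.5, 1.0) after.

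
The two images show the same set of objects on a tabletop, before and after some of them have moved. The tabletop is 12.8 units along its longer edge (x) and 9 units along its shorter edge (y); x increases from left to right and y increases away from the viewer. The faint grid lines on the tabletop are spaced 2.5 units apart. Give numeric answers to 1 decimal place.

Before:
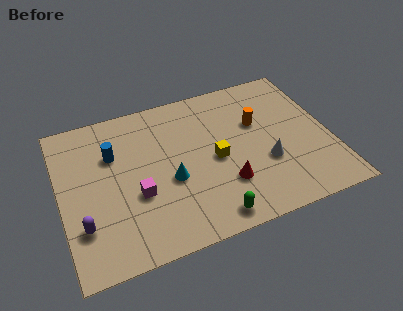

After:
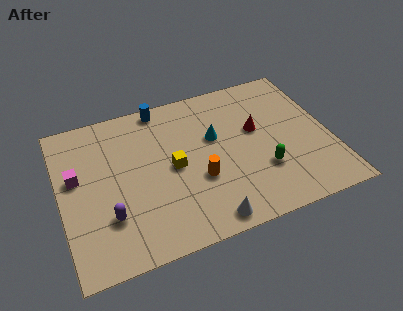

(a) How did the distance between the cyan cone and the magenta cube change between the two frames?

+5.0

They were about 1.6 units apart before and 6.6 after — 5.0 units further apart.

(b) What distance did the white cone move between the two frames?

3.9

The white cone was near (9.6, 3.2) before and (6.5, 0.9) after, so it travelled √(3.1² + 2.3²) ≈ 3.9 units.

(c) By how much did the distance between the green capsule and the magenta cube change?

+5.0

Before: roughly 4.0 units apart; after: 9.0. That's 5.0 units further apart.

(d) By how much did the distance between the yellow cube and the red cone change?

+2.6

The distance was about 1.6 in the first image and 4.2 in the second, so they moved 2.6 units further apart.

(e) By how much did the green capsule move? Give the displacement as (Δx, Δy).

(2.7, 1.8)

From the two frames, the green capsule sits at roughly (6.7, 1.0) before and (9.4, 2.8) after.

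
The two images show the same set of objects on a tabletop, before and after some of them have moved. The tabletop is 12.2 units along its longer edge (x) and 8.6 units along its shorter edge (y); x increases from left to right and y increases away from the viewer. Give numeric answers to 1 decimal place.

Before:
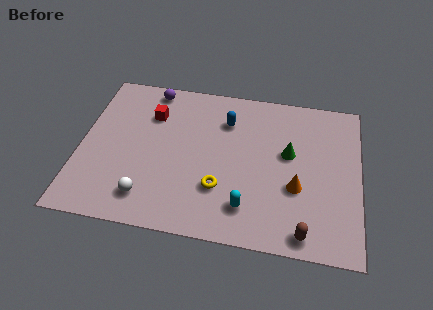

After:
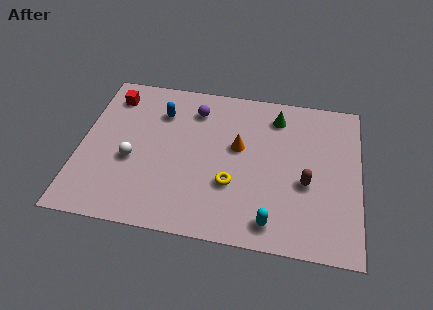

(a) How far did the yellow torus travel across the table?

0.6

The yellow torus was near (6.2, 2.6) before and (6.7, 2.9) after, so it travelled √(0.5² + 0.3²) ≈ 0.6 units.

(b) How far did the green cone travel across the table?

2.1

From (9.1, 5.0) to (8.5, 7.0), the green cone covered √(0.6² + 2.0²) ≈ 2.1 units.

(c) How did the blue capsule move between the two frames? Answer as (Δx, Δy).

(-2.9, 0.0)

The blue capsule started near (6.3, 6.4) and ended near (3.4, 6.4).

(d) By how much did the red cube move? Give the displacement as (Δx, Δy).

(-1.8, 0.8)

The red cube started near (3.0, 6.2) and ended near (1.2, 7.0).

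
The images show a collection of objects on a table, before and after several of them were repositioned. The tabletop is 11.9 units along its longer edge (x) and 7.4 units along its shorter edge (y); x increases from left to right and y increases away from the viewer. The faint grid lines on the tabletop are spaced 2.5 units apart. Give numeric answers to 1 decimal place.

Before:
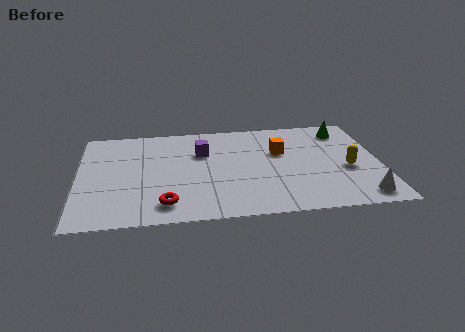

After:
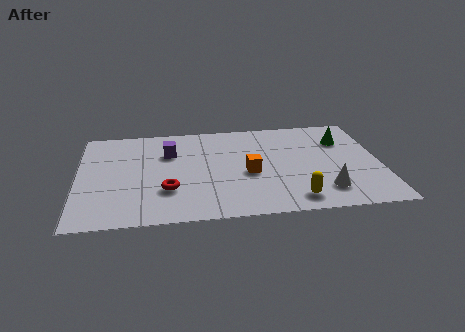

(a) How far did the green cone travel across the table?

0.8

The green cone moved from about (10.6, 6.1) to (10.5, 5.3), a distance of √(0.1² + 0.8²) ≈ 0.8.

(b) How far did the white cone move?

1.5

The white cone moved from about (11.0, 1.0) to (9.6, 1.6), a distance of √(1.4² + 0.6²) ≈ 1.5.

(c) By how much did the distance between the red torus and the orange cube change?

-2.4

They were about 5.7 units apart before and 3.3 after — 2.4 units closer together.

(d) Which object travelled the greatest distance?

the yellow capsule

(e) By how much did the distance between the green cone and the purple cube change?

+1.1

The distance was about 5.8 in the first image and 6.9 in the second, so they moved 1.1 units further apart.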